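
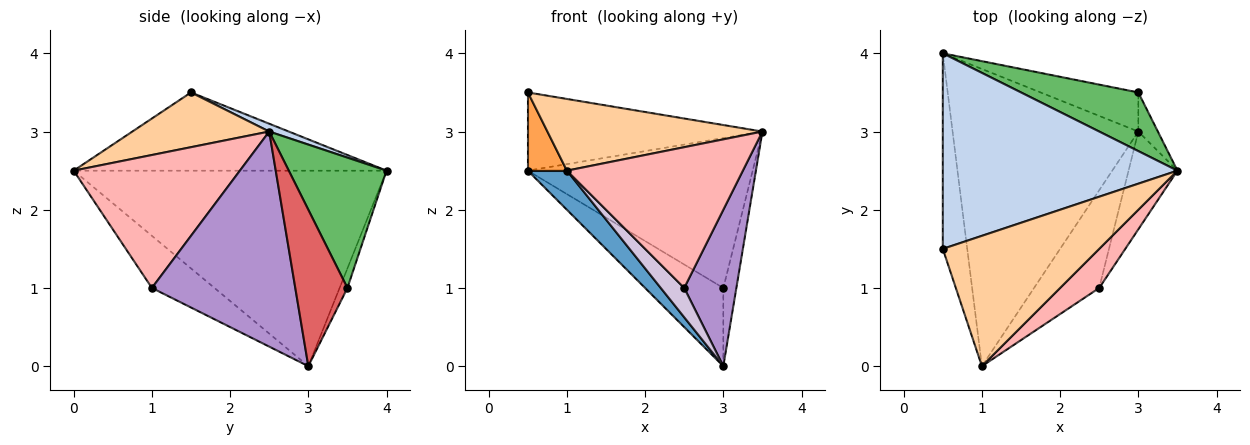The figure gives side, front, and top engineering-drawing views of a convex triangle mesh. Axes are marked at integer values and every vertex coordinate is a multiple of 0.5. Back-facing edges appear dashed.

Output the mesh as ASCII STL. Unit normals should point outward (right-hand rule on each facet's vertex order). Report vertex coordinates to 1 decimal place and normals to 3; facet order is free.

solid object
 facet normal -0.722 -0.090 -0.686
  outer loop
   vertex 3.0 3.0 0.0
   vertex 1.0 0.0 2.5
   vertex 0.5 4.0 2.5
  endloop
 endfacet
 facet normal 0.031 0.371 0.928
  outer loop
   vertex 0.5 1.5 3.5
   vertex 3.5 2.5 3.0
   vertex 0.5 4.0 2.5
  endloop
 endfacet
 facet normal -0.948 -0.118 -0.296
  outer loop
   vertex 0.5 1.5 3.5
   vertex 0.5 4.0 2.5
   vertex 1.0 0.0 2.5
  endloop
 endfacet
 facet normal 0.293 -0.461 0.838
  outer loop
   vertex 0.5 1.5 3.5
   vertex 1.0 0.0 2.5
   vertex 3.5 2.5 3.0
  endloop
 endfacet
 facet normal 0.375 0.863 0.338
  outer loop
   vertex 3.0 3.5 1.0
   vertex 0.5 4.0 2.5
   vertex 3.5 2.5 3.0
  endloop
 endfacet
 facet normal -0.089 0.891 -0.445
  outer loop
   vertex 3.0 3.5 1.0
   vertex 3.0 3.0 0.0
   vertex 0.5 4.0 2.5
  endloop
 endfacet
 facet normal 0.963 0.241 -0.120
  outer loop
   vertex 3.0 3.5 1.0
   vertex 3.5 2.5 3.0
   vertex 3.0 3.0 0.0
  endloop
 endfacet
 facet normal 0.673 -0.713 0.198
  outer loop
   vertex 2.5 1.0 1.0
   vertex 3.5 2.5 3.0
   vertex 1.0 0.0 2.5
  endloop
 endfacet
 facet normal 0.919 -0.334 -0.209
  outer loop
   vertex 2.5 1.0 1.0
   vertex 3.0 3.0 0.0
   vertex 3.5 2.5 3.0
  endloop
 endfacet
 facet normal -0.608 -0.228 -0.760
  outer loop
   vertex 2.5 1.0 1.0
   vertex 1.0 0.0 2.5
   vertex 3.0 3.0 0.0
  endloop
 endfacet
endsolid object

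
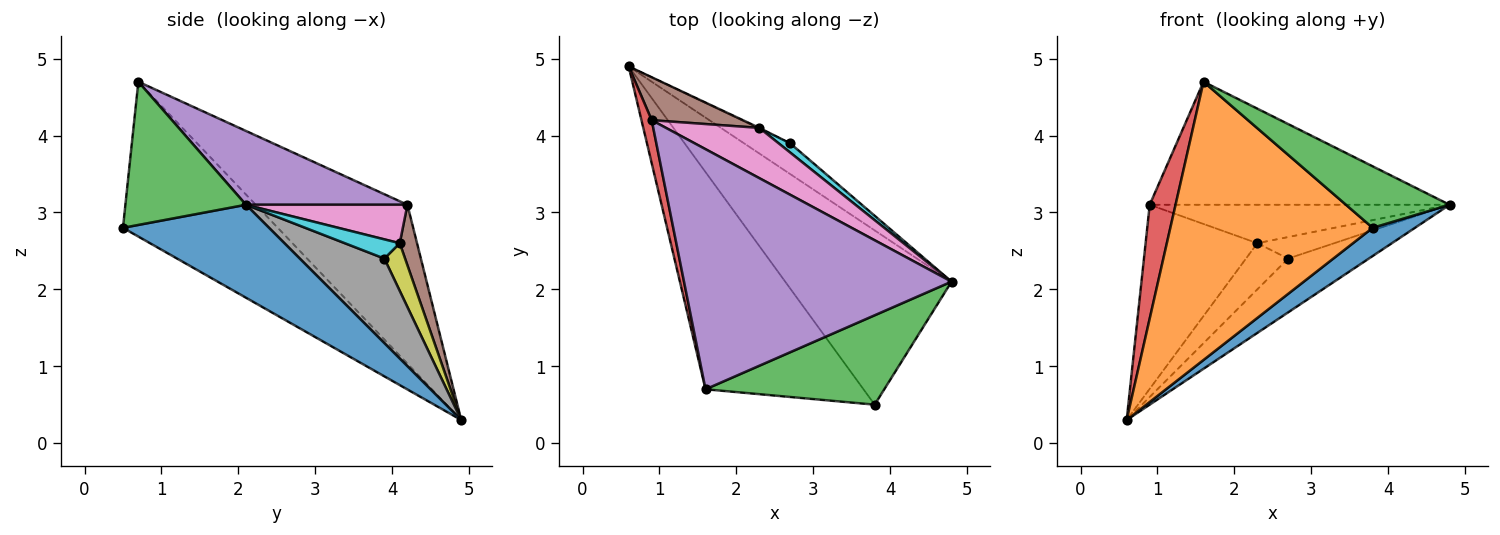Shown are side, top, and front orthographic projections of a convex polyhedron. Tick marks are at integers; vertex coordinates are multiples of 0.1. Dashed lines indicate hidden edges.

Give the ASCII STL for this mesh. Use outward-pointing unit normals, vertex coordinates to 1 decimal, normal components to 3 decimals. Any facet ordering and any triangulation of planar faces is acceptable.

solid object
 facet normal 0.483 -0.140 -0.864
  outer loop
   vertex 3.8 0.5 2.8
   vertex 0.6 4.9 0.3
   vertex 4.8 2.1 3.1
  endloop
 endfacet
 facet normal -0.516 -0.675 -0.527
  outer loop
   vertex 3.8 0.5 2.8
   vertex 1.6 0.7 4.7
   vertex 0.6 4.9 0.3
  endloop
 endfacet
 facet normal 0.551 -0.473 0.688
  outer loop
   vertex 3.8 0.5 2.8
   vertex 4.8 2.1 3.1
   vertex 1.6 0.7 4.7
  endloop
 endfacet
 facet normal -0.984 -0.168 0.063
  outer loop
   vertex 0.9 4.2 3.1
   vertex 0.6 4.9 0.3
   vertex 1.6 0.7 4.7
  endloop
 endfacet
 facet normal 0.238 0.443 0.864
  outer loop
   vertex 0.9 4.2 3.1
   vertex 1.6 0.7 4.7
   vertex 4.8 2.1 3.1
  endloop
 endfacet
 facet normal 0.149 0.963 0.225
  outer loop
   vertex 2.3 4.1 2.6
   vertex 0.6 4.9 0.3
   vertex 0.9 4.2 3.1
  endloop
 endfacet
 facet normal 0.311 0.577 0.755
  outer loop
   vertex 2.3 4.1 2.6
   vertex 0.9 4.2 3.1
   vertex 4.8 2.1 3.1
  endloop
 endfacet
 facet normal 0.673 0.642 -0.367
  outer loop
   vertex 2.7 3.9 2.4
   vertex 4.8 2.1 3.1
   vertex 0.6 4.9 0.3
  endloop
 endfacet
 facet normal 0.441 0.897 -0.014
  outer loop
   vertex 2.7 3.9 2.4
   vertex 0.6 4.9 0.3
   vertex 2.3 4.1 2.6
  endloop
 endfacet
 facet normal 0.549 0.768 0.329
  outer loop
   vertex 2.7 3.9 2.4
   vertex 2.3 4.1 2.6
   vertex 4.8 2.1 3.1
  endloop
 endfacet
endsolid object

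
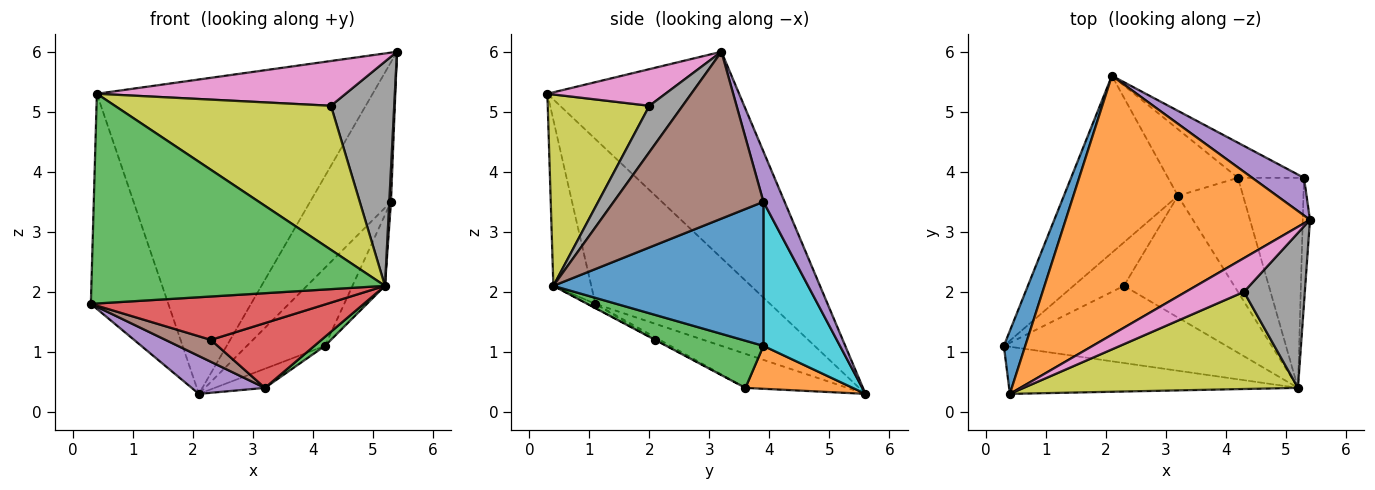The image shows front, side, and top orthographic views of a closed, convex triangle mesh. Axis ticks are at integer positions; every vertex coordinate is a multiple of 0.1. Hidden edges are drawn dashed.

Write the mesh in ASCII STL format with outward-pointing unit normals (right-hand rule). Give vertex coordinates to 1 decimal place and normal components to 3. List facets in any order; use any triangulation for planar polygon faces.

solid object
 facet normal -0.908 0.402 0.118
  outer loop
   vertex 0.4 0.3 5.3
   vertex 2.1 5.6 0.3
   vertex 0.3 1.1 1.8
  endloop
 endfacet
 facet normal -0.473 0.680 0.560
  outer loop
   vertex 0.4 0.3 5.3
   vertex 5.4 3.2 6.0
   vertex 2.1 5.6 0.3
  endloop
 endfacet
 facet normal -0.125 -0.968 -0.218
  outer loop
   vertex 5.2 0.4 2.1
   vertex 0.4 0.3 5.3
   vertex 0.3 1.1 1.8
  endloop
 endfacet
 facet normal -0.017 -0.490 -0.872
  outer loop
   vertex 2.3 2.1 1.2
   vertex 5.2 0.4 2.1
   vertex 0.3 1.1 1.8
  endloop
 endfacet
 facet normal 0.245 0.936 0.252
  outer loop
   vertex 5.3 3.9 3.5
   vertex 2.1 5.6 0.3
   vertex 5.4 3.2 6.0
  endloop
 endfacet
 facet normal 0.999 -0.011 -0.043
  outer loop
   vertex 5.3 3.9 3.5
   vertex 5.4 3.2 6.0
   vertex 5.2 0.4 2.1
  endloop
 endfacet
 facet normal 0.354 -0.747 0.563
  outer loop
   vertex 4.3 2.0 5.1
   vertex 5.4 3.2 6.0
   vertex 0.4 0.3 5.3
  endloop
 endfacet
 facet normal 0.397 -0.755 0.522
  outer loop
   vertex 4.3 2.0 5.1
   vertex 5.2 0.4 2.1
   vertex 5.4 3.2 6.0
  endloop
 endfacet
 facet normal 0.363 -0.772 0.521
  outer loop
   vertex 4.3 2.0 5.1
   vertex 0.4 0.3 5.3
   vertex 5.2 0.4 2.1
  endloop
 endfacet
 facet normal 0.667 0.680 -0.306
  outer loop
   vertex 4.2 3.9 1.1
   vertex 2.1 5.6 0.3
   vertex 5.3 3.9 3.5
  endloop
 endfacet
 facet normal 0.900 0.139 -0.413
  outer loop
   vertex 4.2 3.9 1.1
   vertex 5.3 3.9 3.5
   vertex 5.2 0.4 2.1
  endloop
 endfacet
 facet normal 0.508 0.238 -0.828
  outer loop
   vertex 3.2 3.6 0.4
   vertex 2.1 5.6 0.3
   vertex 4.2 3.9 1.1
  endloop
 endfacet
 facet normal 0.585 -0.064 -0.808
  outer loop
   vertex 3.2 3.6 0.4
   vertex 4.2 3.9 1.1
   vertex 5.2 0.4 2.1
  endloop
 endfacet
 facet normal -0.002 -0.470 -0.883
  outer loop
   vertex 3.2 3.6 0.4
   vertex 5.2 0.4 2.1
   vertex 2.3 2.1 1.2
  endloop
 endfacet
 facet normal -0.280 -0.201 -0.939
  outer loop
   vertex 3.2 3.6 0.4
   vertex 0.3 1.1 1.8
   vertex 2.1 5.6 0.3
  endloop
 endfacet
 facet normal -0.042 -0.450 -0.892
  outer loop
   vertex 3.2 3.6 0.4
   vertex 2.3 2.1 1.2
   vertex 0.3 1.1 1.8
  endloop
 endfacet
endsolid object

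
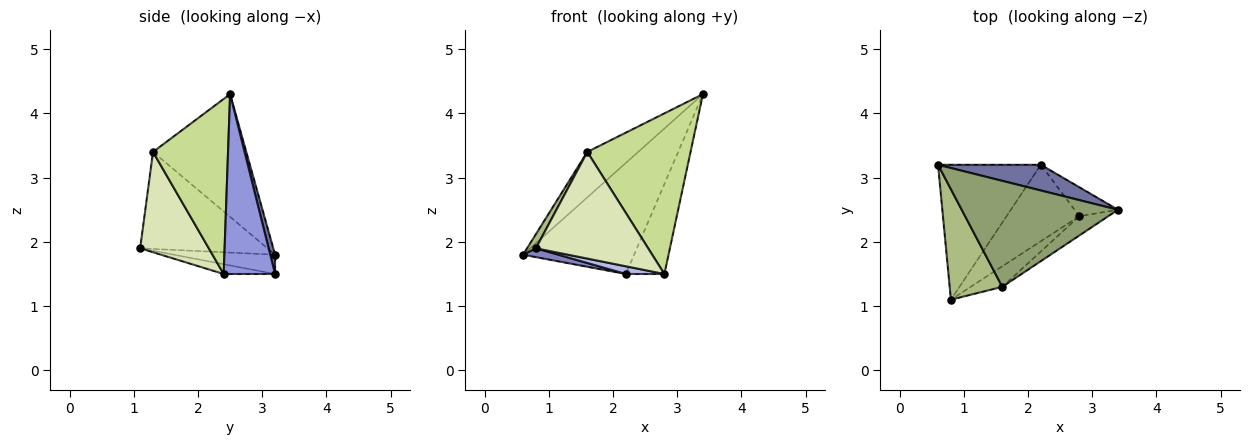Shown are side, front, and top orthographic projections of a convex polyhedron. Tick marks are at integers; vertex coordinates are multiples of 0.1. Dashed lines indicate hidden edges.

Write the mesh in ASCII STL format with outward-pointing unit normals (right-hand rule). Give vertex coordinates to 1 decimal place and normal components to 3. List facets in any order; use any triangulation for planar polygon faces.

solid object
 facet normal 0.042 0.973 0.225
  outer loop
   vertex 2.2 3.2 1.5
   vertex 0.6 3.2 1.8
   vertex 3.4 2.5 4.3
  endloop
 endfacet
 facet normal -0.184 -0.064 -0.981
  outer loop
   vertex 2.2 3.2 1.5
   vertex 0.8 1.1 1.9
   vertex 0.6 3.2 1.8
  endloop
 endfacet
 facet normal 0.786 0.589 -0.189
  outer loop
   vertex 2.8 2.4 1.5
   vertex 2.2 3.2 1.5
   vertex 3.4 2.5 4.3
  endloop
 endfacet
 facet normal -0.133 -0.099 -0.986
  outer loop
   vertex 2.8 2.4 1.5
   vertex 0.8 1.1 1.9
   vertex 2.2 3.2 1.5
  endloop
 endfacet
 facet normal -0.585 0.319 0.745
  outer loop
   vertex 1.6 1.3 3.4
   vertex 3.4 2.5 4.3
   vertex 0.6 3.2 1.8
  endloop
 endfacet
 facet normal -0.877 -0.061 0.476
  outer loop
   vertex 1.6 1.3 3.4
   vertex 0.6 3.2 1.8
   vertex 0.8 1.1 1.9
  endloop
 endfacet
 facet normal 0.585 -0.805 -0.097
  outer loop
   vertex 1.6 1.3 3.4
   vertex 2.8 2.4 1.5
   vertex 3.4 2.5 4.3
  endloop
 endfacet
 facet normal 0.515 -0.842 -0.162
  outer loop
   vertex 1.6 1.3 3.4
   vertex 0.8 1.1 1.9
   vertex 2.8 2.4 1.5
  endloop
 endfacet
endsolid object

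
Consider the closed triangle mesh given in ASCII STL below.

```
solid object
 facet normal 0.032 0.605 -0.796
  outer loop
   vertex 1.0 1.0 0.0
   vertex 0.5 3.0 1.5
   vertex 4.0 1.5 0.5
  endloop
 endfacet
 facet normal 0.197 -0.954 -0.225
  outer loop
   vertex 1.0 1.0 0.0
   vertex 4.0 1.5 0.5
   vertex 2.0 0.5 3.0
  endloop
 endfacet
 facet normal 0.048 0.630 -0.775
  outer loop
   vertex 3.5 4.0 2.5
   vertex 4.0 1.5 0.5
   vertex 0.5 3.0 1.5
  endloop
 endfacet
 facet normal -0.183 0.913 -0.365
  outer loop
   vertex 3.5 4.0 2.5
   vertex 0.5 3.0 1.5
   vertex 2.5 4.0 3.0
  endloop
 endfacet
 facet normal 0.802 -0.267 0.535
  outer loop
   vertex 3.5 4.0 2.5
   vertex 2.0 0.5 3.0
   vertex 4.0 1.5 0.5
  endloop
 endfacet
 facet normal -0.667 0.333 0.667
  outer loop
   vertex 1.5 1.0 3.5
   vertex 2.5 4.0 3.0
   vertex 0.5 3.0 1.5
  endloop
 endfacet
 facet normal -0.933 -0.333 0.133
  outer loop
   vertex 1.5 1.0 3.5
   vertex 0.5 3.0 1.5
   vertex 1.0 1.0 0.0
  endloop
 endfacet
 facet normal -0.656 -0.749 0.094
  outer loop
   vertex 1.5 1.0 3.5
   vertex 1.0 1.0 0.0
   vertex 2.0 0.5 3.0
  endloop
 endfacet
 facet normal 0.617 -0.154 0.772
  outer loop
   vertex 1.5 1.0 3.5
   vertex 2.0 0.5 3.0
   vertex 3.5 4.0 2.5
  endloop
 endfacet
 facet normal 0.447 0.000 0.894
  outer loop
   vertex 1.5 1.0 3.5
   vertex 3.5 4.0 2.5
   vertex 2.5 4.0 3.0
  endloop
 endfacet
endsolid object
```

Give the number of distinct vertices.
7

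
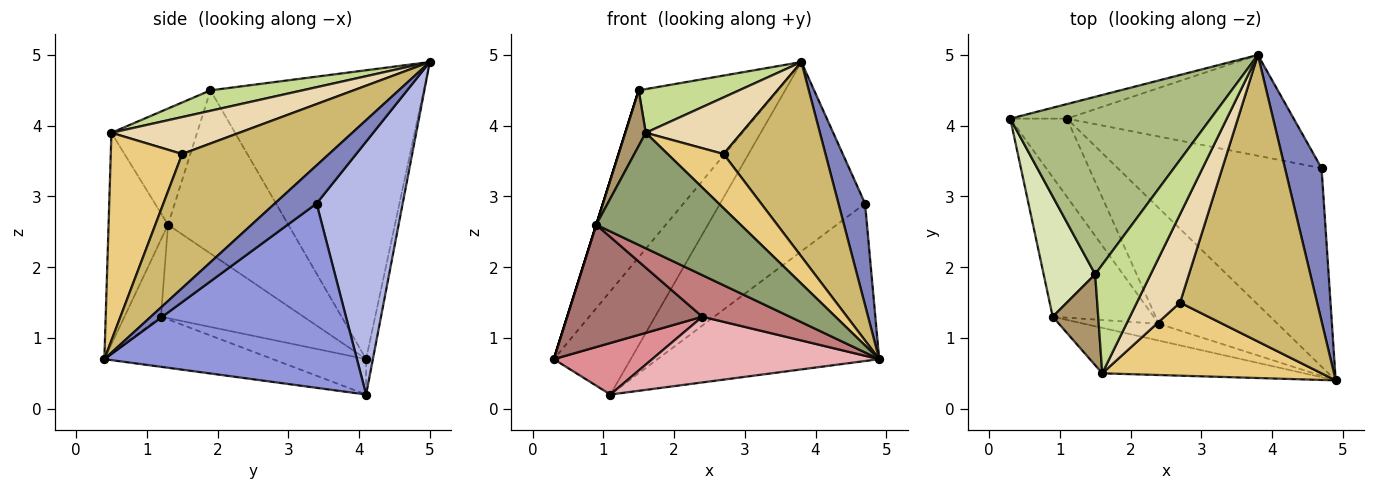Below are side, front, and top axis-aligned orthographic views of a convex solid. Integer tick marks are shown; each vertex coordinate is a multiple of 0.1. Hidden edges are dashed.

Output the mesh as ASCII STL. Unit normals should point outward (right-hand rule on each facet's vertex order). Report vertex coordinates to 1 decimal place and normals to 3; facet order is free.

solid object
 facet normal -0.087 0.986 -0.139
  outer loop
   vertex 1.1 4.1 0.2
   vertex 0.3 4.1 0.7
   vertex 3.8 5.0 4.9
  endloop
 endfacet
 facet normal 0.656 -0.418 0.629
  outer loop
   vertex 4.7 3.4 2.9
   vertex 3.8 5.0 4.9
   vertex 4.9 0.4 0.7
  endloop
 endfacet
 facet normal 0.578 0.507 -0.639
  outer loop
   vertex 4.7 3.4 2.9
   vertex 4.9 0.4 0.7
   vertex 1.1 4.1 0.2
  endloop
 endfacet
 facet normal 0.464 0.782 -0.416
  outer loop
   vertex 4.7 3.4 2.9
   vertex 1.1 4.1 0.2
   vertex 3.8 5.0 4.9
  endloop
 endfacet
 facet normal -0.358 -0.869 -0.342
  outer loop
   vertex 0.9 1.3 2.6
   vertex 4.9 0.4 0.7
   vertex 1.6 0.5 3.9
  endloop
 endfacet
 facet normal -0.724 0.473 0.502
  outer loop
   vertex 1.5 1.9 4.5
   vertex 3.8 5.0 4.9
   vertex 0.3 4.1 0.7
  endloop
 endfacet
 facet normal 0.323 -0.353 0.878
  outer loop
   vertex 1.5 1.9 4.5
   vertex 1.6 0.5 3.9
   vertex 3.8 5.0 4.9
  endloop
 endfacet
 facet normal -0.954 0.000 0.301
  outer loop
   vertex 1.5 1.9 4.5
   vertex 0.3 4.1 0.7
   vertex 0.9 1.3 2.6
  endloop
 endfacet
 facet normal -0.909 -0.217 0.356
  outer loop
   vertex 1.5 1.9 4.5
   vertex 0.9 1.3 2.6
   vertex 1.6 0.5 3.9
  endloop
 endfacet
 facet normal 0.629 -0.437 0.643
  outer loop
   vertex 2.7 1.5 3.6
   vertex 4.9 0.4 0.7
   vertex 3.8 5.0 4.9
  endloop
 endfacet
 facet normal 0.605 -0.474 0.639
  outer loop
   vertex 2.7 1.5 3.6
   vertex 1.6 0.5 3.9
   vertex 4.9 0.4 0.7
  endloop
 endfacet
 facet normal 0.584 -0.438 0.684
  outer loop
   vertex 2.7 1.5 3.6
   vertex 3.8 5.0 4.9
   vertex 1.6 0.5 3.9
  endloop
 endfacet
 facet normal -0.571 -0.541 -0.617
  outer loop
   vertex 2.4 1.2 1.3
   vertex 0.9 1.3 2.6
   vertex 0.3 4.1 0.7
  endloop
 endfacet
 facet normal -0.361 -0.865 -0.350
  outer loop
   vertex 2.4 1.2 1.3
   vertex 4.9 0.4 0.7
   vertex 0.9 1.3 2.6
  endloop
 endfacet
 facet normal -0.463 -0.488 -0.740
  outer loop
   vertex 2.4 1.2 1.3
   vertex 0.3 4.1 0.7
   vertex 1.1 4.1 0.2
  endloop
 endfacet
 facet normal -0.344 -0.464 -0.816
  outer loop
   vertex 2.4 1.2 1.3
   vertex 1.1 4.1 0.2
   vertex 4.9 0.4 0.7
  endloop
 endfacet
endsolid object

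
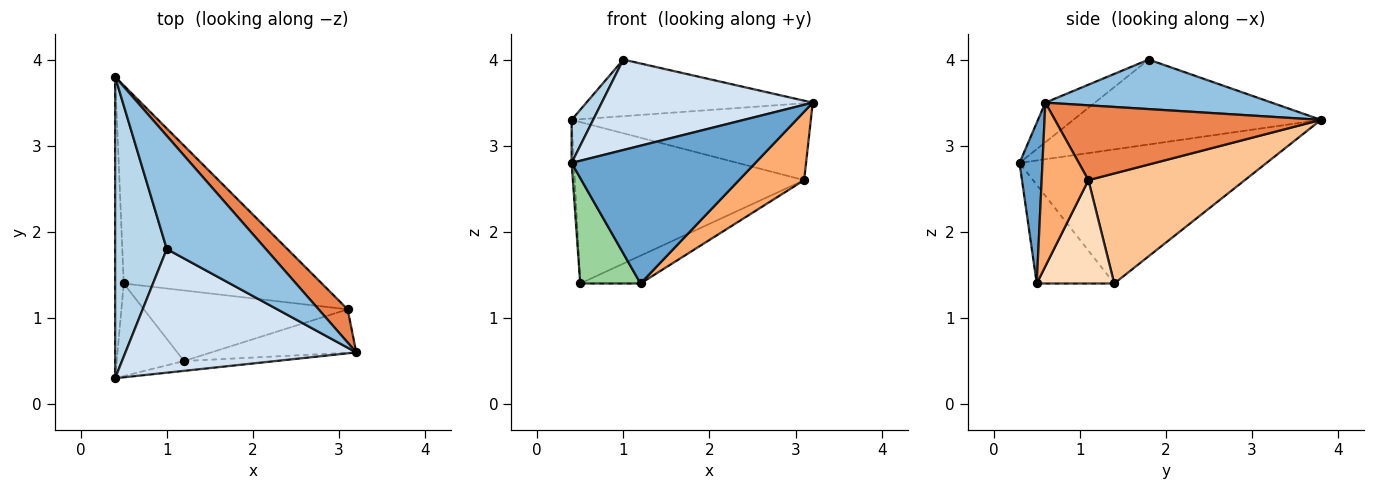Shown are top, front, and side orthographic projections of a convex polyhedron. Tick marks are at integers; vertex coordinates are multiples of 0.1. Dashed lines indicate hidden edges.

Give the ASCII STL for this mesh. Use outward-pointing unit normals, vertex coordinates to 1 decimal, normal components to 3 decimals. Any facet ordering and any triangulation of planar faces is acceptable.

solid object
 facet normal 0.124 -0.990 -0.071
  outer loop
   vertex 1.2 0.5 1.4
   vertex 3.2 0.6 3.5
   vertex 0.4 0.3 2.8
  endloop
 endfacet
 facet normal 0.408 0.408 0.816
  outer loop
   vertex 1.0 1.8 4.0
   vertex 3.2 0.6 3.5
   vertex 0.4 3.8 3.3
  endloop
 endfacet
 facet normal -0.852 -0.074 0.519
  outer loop
   vertex 1.0 1.8 4.0
   vertex 0.4 3.8 3.3
   vertex 0.4 0.3 2.8
  endloop
 endfacet
 facet normal -0.137 -0.585 0.800
  outer loop
   vertex 1.0 1.8 4.0
   vertex 0.4 0.3 2.8
   vertex 3.2 0.6 3.5
  endloop
 endfacet
 facet normal 0.714 0.642 0.278
  outer loop
   vertex 3.1 1.1 2.6
   vertex 0.4 3.8 3.3
   vertex 3.2 0.6 3.5
  endloop
 endfacet
 facet normal 0.518 -0.722 -0.459
  outer loop
   vertex 3.1 1.1 2.6
   vertex 3.2 0.6 3.5
   vertex 1.2 0.5 1.4
  endloop
 endfacet
 facet normal 0.396 0.580 -0.712
  outer loop
   vertex 0.5 1.4 1.4
   vertex 0.4 3.8 3.3
   vertex 3.1 1.1 2.6
  endloop
 endfacet
 facet normal 0.427 0.332 -0.841
  outer loop
   vertex 0.5 1.4 1.4
   vertex 3.1 1.1 2.6
   vertex 1.2 0.5 1.4
  endloop
 endfacet
 facet normal -0.998 0.009 -0.064
  outer loop
   vertex 0.5 1.4 1.4
   vertex 0.4 0.3 2.8
   vertex 0.4 3.8 3.3
  endloop
 endfacet
 facet normal -0.695 -0.540 -0.474
  outer loop
   vertex 0.5 1.4 1.4
   vertex 1.2 0.5 1.4
   vertex 0.4 0.3 2.8
  endloop
 endfacet
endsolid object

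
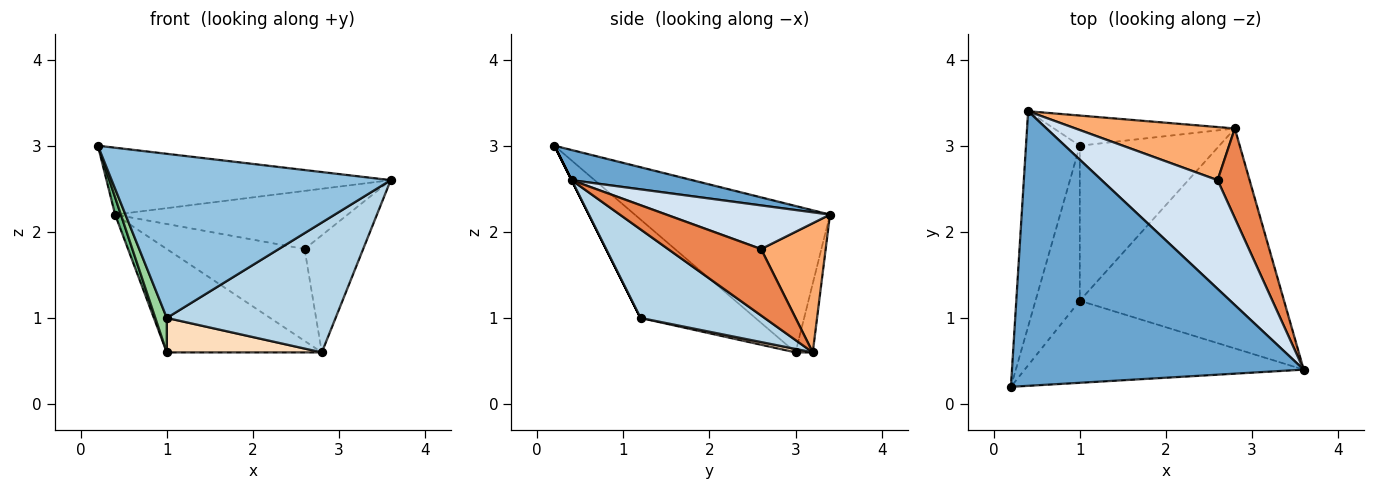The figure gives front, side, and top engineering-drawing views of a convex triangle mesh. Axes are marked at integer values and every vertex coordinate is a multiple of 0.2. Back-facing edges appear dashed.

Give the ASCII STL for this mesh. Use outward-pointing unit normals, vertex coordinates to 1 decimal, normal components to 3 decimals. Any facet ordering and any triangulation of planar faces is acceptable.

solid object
 facet normal 0.100 0.235 0.967
  outer loop
   vertex 0.4 3.4 2.2
   vertex 0.2 0.2 3.0
   vertex 3.6 0.4 2.6
  endloop
 endfacet
 facet normal 0.000 -0.894 -0.447
  outer loop
   vertex 1.0 1.2 1.0
   vertex 3.6 0.4 2.6
   vertex 0.2 0.2 3.0
  endloop
 endfacet
 facet normal 0.350 -0.476 -0.807
  outer loop
   vertex 1.0 1.2 1.0
   vertex 2.8 3.2 0.6
   vertex 3.6 0.4 2.6
  endloop
 endfacet
 facet normal 0.315 0.448 0.837
  outer loop
   vertex 2.6 2.6 1.8
   vertex 0.4 3.4 2.2
   vertex 3.6 0.4 2.6
  endloop
 endfacet
 facet normal 0.784 0.493 0.377
  outer loop
   vertex 2.6 2.6 1.8
   vertex 3.6 0.4 2.6
   vertex 2.8 3.2 0.6
  endloop
 endfacet
 facet normal 0.376 0.802 0.464
  outer loop
   vertex 2.6 2.6 1.8
   vertex 2.8 3.2 0.6
   vertex 0.4 3.4 2.2
  endloop
 endfacet
 facet normal -0.106 0.955 -0.278
  outer loop
   vertex 1.0 3.0 0.6
   vertex 0.4 3.4 2.2
   vertex 2.8 3.2 0.6
  endloop
 endfacet
 facet normal 0.024 -0.217 -0.976
  outer loop
   vertex 1.0 3.0 0.6
   vertex 2.8 3.2 0.6
   vertex 1.0 1.2 1.0
  endloop
 endfacet
 facet normal -0.938 -0.028 -0.345
  outer loop
   vertex 1.0 3.0 0.6
   vertex 0.2 0.2 3.0
   vertex 0.4 3.4 2.2
  endloop
 endfacet
 facet normal -0.908 -0.091 -0.409
  outer loop
   vertex 1.0 3.0 0.6
   vertex 1.0 1.2 1.0
   vertex 0.2 0.2 3.0
  endloop
 endfacet
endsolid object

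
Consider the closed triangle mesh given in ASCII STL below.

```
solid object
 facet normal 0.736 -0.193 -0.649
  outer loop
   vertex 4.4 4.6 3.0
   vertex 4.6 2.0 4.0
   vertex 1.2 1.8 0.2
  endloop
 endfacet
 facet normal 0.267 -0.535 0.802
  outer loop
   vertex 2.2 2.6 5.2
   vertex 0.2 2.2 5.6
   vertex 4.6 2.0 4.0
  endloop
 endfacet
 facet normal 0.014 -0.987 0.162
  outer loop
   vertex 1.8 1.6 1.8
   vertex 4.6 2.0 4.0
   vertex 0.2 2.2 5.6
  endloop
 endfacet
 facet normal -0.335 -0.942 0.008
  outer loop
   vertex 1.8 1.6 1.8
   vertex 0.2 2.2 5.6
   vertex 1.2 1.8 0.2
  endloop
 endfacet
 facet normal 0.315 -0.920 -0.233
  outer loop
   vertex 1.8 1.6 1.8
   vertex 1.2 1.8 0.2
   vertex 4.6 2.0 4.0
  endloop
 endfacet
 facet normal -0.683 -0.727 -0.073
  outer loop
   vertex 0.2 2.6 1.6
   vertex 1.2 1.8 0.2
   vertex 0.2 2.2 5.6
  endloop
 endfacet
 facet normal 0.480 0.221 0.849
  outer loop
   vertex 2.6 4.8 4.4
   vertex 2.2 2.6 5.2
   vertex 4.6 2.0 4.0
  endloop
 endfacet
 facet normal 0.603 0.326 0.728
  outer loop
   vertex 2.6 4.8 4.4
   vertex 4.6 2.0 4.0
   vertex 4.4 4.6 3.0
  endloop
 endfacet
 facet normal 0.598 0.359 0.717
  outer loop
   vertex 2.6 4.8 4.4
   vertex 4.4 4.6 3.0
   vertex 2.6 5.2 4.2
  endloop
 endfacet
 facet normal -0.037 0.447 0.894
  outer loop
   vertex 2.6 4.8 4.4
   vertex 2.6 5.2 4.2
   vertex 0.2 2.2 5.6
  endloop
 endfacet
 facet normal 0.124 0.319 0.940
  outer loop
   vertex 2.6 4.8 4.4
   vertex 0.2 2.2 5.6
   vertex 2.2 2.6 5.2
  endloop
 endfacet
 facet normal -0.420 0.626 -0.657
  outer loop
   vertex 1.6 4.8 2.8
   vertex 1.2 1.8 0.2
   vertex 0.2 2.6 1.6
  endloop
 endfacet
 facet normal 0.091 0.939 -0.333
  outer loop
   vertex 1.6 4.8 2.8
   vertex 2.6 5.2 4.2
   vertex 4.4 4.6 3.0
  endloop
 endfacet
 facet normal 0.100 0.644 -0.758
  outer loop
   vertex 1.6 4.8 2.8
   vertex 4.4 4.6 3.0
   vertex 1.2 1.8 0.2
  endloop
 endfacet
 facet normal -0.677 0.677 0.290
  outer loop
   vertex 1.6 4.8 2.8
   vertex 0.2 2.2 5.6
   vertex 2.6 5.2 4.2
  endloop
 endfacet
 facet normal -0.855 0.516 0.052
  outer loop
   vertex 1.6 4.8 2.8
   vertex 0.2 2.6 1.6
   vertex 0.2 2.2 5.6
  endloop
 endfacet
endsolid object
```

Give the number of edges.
24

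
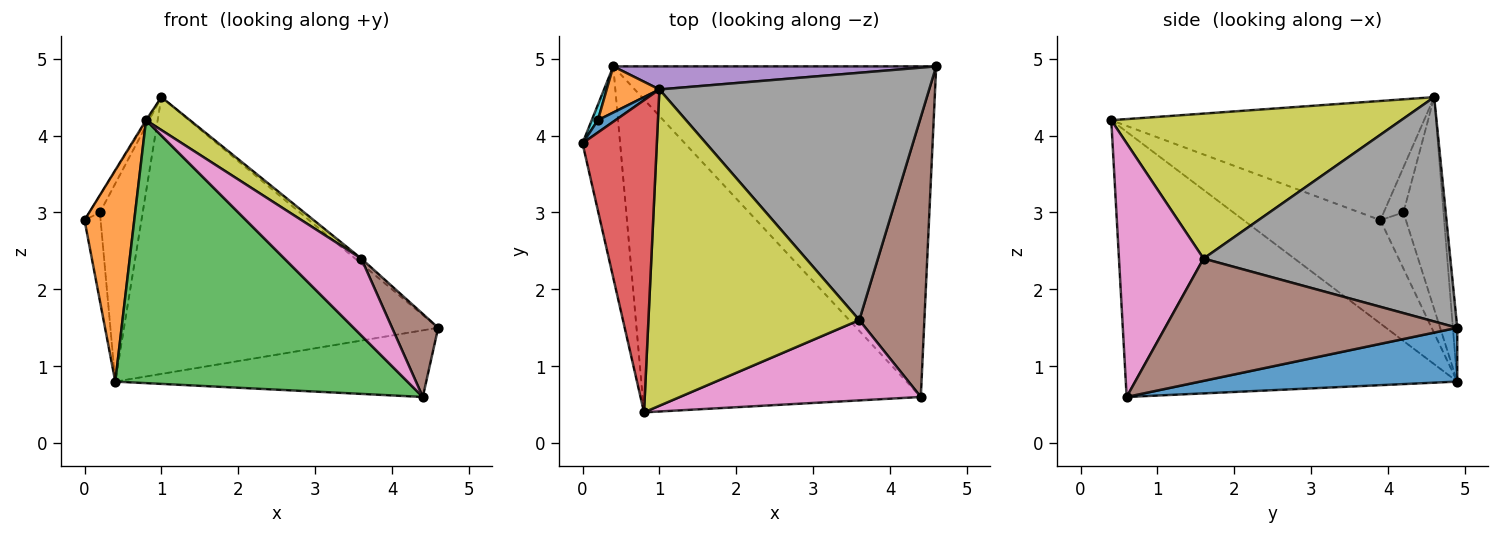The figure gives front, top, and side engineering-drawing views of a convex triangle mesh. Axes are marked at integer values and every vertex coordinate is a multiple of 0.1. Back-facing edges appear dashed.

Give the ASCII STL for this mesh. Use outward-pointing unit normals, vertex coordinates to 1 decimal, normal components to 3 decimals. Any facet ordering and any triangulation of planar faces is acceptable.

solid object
 facet normal 0.161 0.195 -0.967
  outer loop
   vertex 0.4 4.9 0.8
   vertex 4.6 4.9 1.5
   vertex 4.4 0.6 0.6
  endloop
 endfacet
 facet normal -0.889 -0.323 -0.323
  outer loop
   vertex 0.4 4.9 0.8
   vertex 0.8 0.4 4.2
   vertex 0.0 3.9 2.9
  endloop
 endfacet
 facet normal -0.590 -0.520 -0.618
  outer loop
   vertex 0.4 4.9 0.8
   vertex 4.4 0.6 0.6
   vertex 0.8 0.4 4.2
  endloop
 endfacet
 facet normal -0.849 0.003 0.529
  outer loop
   vertex 1.0 4.6 4.5
   vertex 0.0 3.9 2.9
   vertex 0.8 0.4 4.2
  endloop
 endfacet
 facet normal -0.014 0.996 0.083
  outer loop
   vertex 1.0 4.6 4.5
   vertex 4.6 4.9 1.5
   vertex 0.4 4.9 0.8
  endloop
 endfacet
 facet normal 0.874 -0.138 0.465
  outer loop
   vertex 3.6 1.6 2.4
   vertex 4.4 0.6 0.6
   vertex 4.6 4.9 1.5
  endloop
 endfacet
 facet normal 0.605 -0.550 0.575
  outer loop
   vertex 3.6 1.6 2.4
   vertex 0.8 0.4 4.2
   vertex 4.4 0.6 0.6
  endloop
 endfacet
 facet normal 0.639 0.016 0.769
  outer loop
   vertex 3.6 1.6 2.4
   vertex 4.6 4.9 1.5
   vertex 1.0 4.6 4.5
  endloop
 endfacet
 facet normal 0.564 -0.086 0.821
  outer loop
   vertex 3.6 1.6 2.4
   vertex 1.0 4.6 4.5
   vertex 0.8 0.4 4.2
  endloop
 endfacet
 facet normal -0.842 0.531 0.092
  outer loop
   vertex 0.2 4.2 3.0
   vertex 0.4 4.9 0.8
   vertex 0.0 3.9 2.9
  endloop
 endfacet
 facet normal -0.833 0.447 0.325
  outer loop
   vertex 0.2 4.2 3.0
   vertex 0.0 3.9 2.9
   vertex 1.0 4.6 4.5
  endloop
 endfacet
 facet normal -0.674 0.719 0.168
  outer loop
   vertex 0.2 4.2 3.0
   vertex 1.0 4.6 4.5
   vertex 0.4 4.9 0.8
  endloop
 endfacet
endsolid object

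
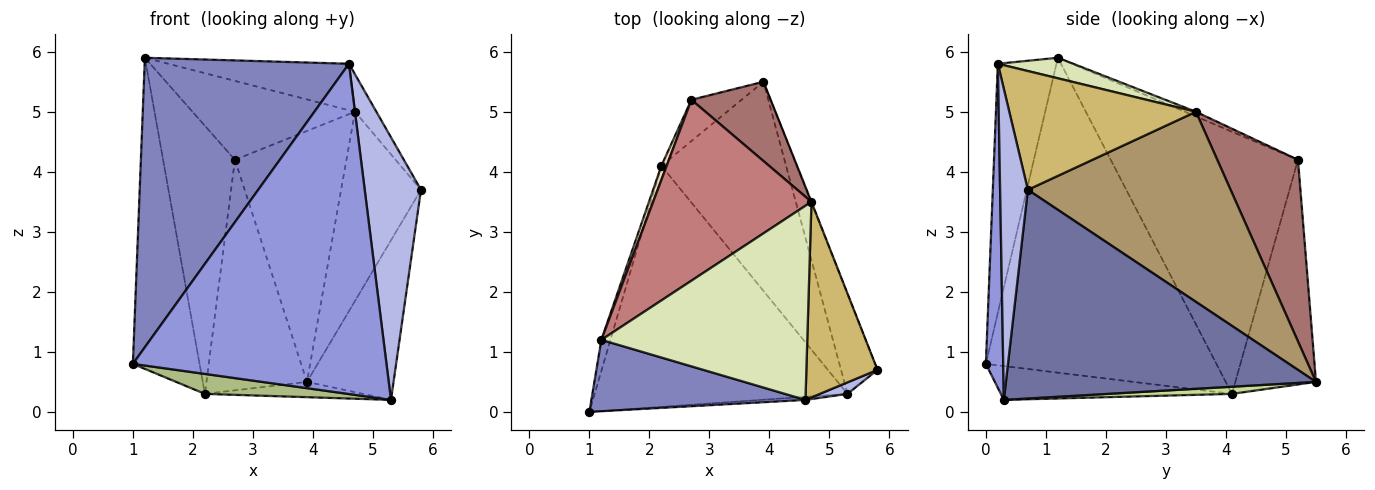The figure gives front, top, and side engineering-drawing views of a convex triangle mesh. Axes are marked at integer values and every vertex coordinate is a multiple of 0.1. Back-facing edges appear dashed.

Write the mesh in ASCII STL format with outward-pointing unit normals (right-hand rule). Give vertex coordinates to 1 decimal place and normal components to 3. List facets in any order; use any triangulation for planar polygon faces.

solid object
 facet normal 0.950 0.265 -0.166
  outer loop
   vertex 5.3 0.3 0.2
   vertex 3.9 5.5 0.5
   vertex 5.8 0.7 3.7
  endloop
 endfacet
 facet normal -0.268 -0.935 0.231
  outer loop
   vertex 4.6 0.2 5.8
   vertex 1.2 1.2 5.9
   vertex 1.0 0.0 0.8
  endloop
 endfacet
 facet normal 0.068 -0.998 -0.009
  outer loop
   vertex 4.6 0.2 5.8
   vertex 1.0 0.0 0.8
   vertex 5.3 0.3 0.2
  endloop
 endfacet
 facet normal 0.442 -0.896 0.039
  outer loop
   vertex 4.6 0.2 5.8
   vertex 5.3 0.3 0.2
   vertex 5.8 0.7 3.7
  endloop
 endfacet
 facet normal -0.960 0.278 -0.028
  outer loop
   vertex 2.2 4.1 0.3
   vertex 1.0 0.0 0.8
   vertex 1.2 1.2 5.9
  endloop
 endfacet
 facet normal -0.132 -0.082 -0.988
  outer loop
   vertex 2.2 4.1 0.3
   vertex 5.3 0.3 0.2
   vertex 1.0 0.0 0.8
  endloop
 endfacet
 facet normal 0.057 0.073 -0.996
  outer loop
   vertex 2.2 4.1 0.3
   vertex 3.9 5.5 0.5
   vertex 5.3 0.3 0.2
  endloop
 endfacet
 facet normal 0.097 0.232 0.968
  outer loop
   vertex 4.7 3.5 5.0
   vertex 1.2 1.2 5.9
   vertex 4.6 0.2 5.8
  endloop
 endfacet
 facet normal 0.930 0.367 -0.002
  outer loop
   vertex 4.7 3.5 5.0
   vertex 5.8 0.7 3.7
   vertex 3.9 5.5 0.5
  endloop
 endfacet
 facet normal 0.854 0.098 0.511
  outer loop
   vertex 4.7 3.5 5.0
   vertex 4.6 0.2 5.8
   vertex 5.8 0.7 3.7
  endloop
 endfacet
 facet normal -0.620 0.772 -0.138
  outer loop
   vertex 2.7 5.2 4.2
   vertex 3.9 5.5 0.5
   vertex 2.2 4.1 0.3
  endloop
 endfacet
 facet normal -0.934 0.358 0.019
  outer loop
   vertex 2.7 5.2 4.2
   vertex 2.2 4.1 0.3
   vertex 1.2 1.2 5.9
  endloop
 endfacet
 facet normal 0.568 0.785 0.248
  outer loop
   vertex 2.7 5.2 4.2
   vertex 4.7 3.5 5.0
   vertex 3.9 5.5 0.5
  endloop
 endfacet
 facet normal -0.027 0.400 0.916
  outer loop
   vertex 2.7 5.2 4.2
   vertex 1.2 1.2 5.9
   vertex 4.7 3.5 5.0
  endloop
 endfacet
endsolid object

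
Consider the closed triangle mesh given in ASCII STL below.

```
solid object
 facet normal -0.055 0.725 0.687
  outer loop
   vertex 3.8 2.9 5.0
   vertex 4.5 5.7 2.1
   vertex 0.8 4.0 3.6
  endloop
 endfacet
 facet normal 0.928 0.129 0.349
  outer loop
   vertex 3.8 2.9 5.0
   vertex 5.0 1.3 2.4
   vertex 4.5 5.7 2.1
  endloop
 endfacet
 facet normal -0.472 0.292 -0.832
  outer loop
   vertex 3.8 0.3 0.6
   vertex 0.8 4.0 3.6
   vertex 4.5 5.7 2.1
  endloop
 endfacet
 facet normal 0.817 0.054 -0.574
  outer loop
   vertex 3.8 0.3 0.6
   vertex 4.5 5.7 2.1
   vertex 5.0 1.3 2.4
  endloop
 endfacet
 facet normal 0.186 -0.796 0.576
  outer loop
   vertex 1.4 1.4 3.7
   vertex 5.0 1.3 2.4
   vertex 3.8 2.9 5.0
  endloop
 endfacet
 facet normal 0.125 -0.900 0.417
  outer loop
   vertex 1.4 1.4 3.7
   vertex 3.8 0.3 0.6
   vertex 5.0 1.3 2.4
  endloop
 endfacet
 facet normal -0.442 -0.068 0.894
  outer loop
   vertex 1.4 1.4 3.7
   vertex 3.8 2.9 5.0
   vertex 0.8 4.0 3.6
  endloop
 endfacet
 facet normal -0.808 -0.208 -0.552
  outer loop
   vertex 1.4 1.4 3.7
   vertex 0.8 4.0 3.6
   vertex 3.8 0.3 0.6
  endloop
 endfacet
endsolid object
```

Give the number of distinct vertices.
6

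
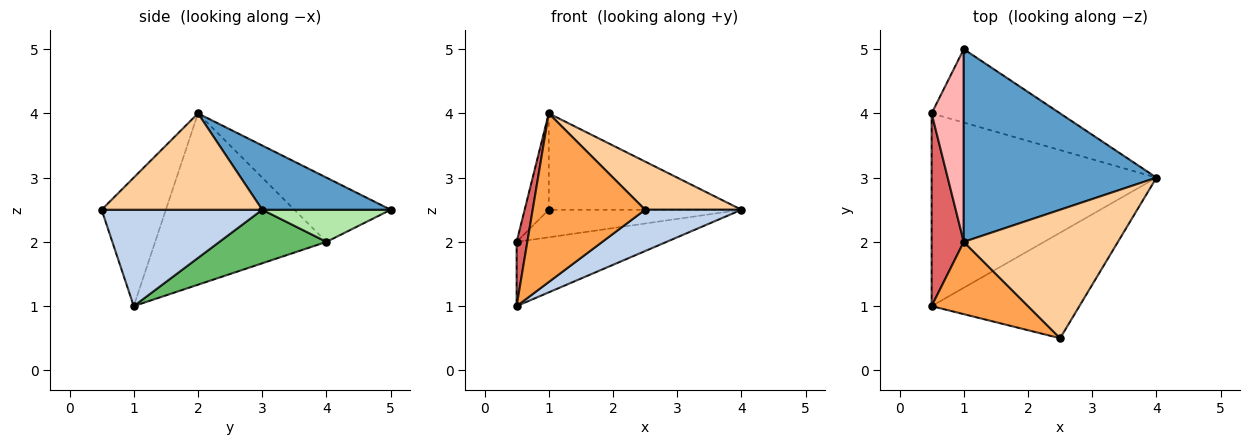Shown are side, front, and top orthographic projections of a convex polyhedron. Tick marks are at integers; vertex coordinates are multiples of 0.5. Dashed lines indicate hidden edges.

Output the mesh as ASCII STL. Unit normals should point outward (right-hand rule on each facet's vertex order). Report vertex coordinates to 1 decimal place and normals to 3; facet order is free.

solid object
 facet normal 0.286 0.429 0.857
  outer loop
   vertex 1.0 2.0 4.0
   vertex 4.0 3.0 2.5
   vertex 1.0 5.0 2.5
  endloop
 endfacet
 facet normal 0.519 -0.311 -0.796
  outer loop
   vertex 2.5 0.5 2.5
   vertex 0.5 1.0 1.0
   vertex 4.0 3.0 2.5
  endloop
 endfacet
 facet normal -0.465 -0.814 0.349
  outer loop
   vertex 2.5 0.5 2.5
   vertex 1.0 2.0 4.0
   vertex 0.5 1.0 1.0
  endloop
 endfacet
 facet normal 0.505 -0.303 0.808
  outer loop
   vertex 2.5 0.5 2.5
   vertex 4.0 3.0 2.5
   vertex 1.0 2.0 4.0
  endloop
 endfacet
 facet normal 0.220 0.308 -0.925
  outer loop
   vertex 0.5 4.0 2.0
   vertex 4.0 3.0 2.5
   vertex 0.5 1.0 1.0
  endloop
 endfacet
 facet normal 0.228 0.342 -0.912
  outer loop
   vertex 0.5 4.0 2.0
   vertex 1.0 5.0 2.5
   vertex 4.0 3.0 2.5
  endloop
 endfacet
 facet normal -0.981 -0.061 0.184
  outer loop
   vertex 0.5 4.0 2.0
   vertex 0.5 1.0 1.0
   vertex 1.0 2.0 4.0
  endloop
 endfacet
 facet normal -0.873 0.218 0.436
  outer loop
   vertex 0.5 4.0 2.0
   vertex 1.0 2.0 4.0
   vertex 1.0 5.0 2.5
  endloop
 endfacet
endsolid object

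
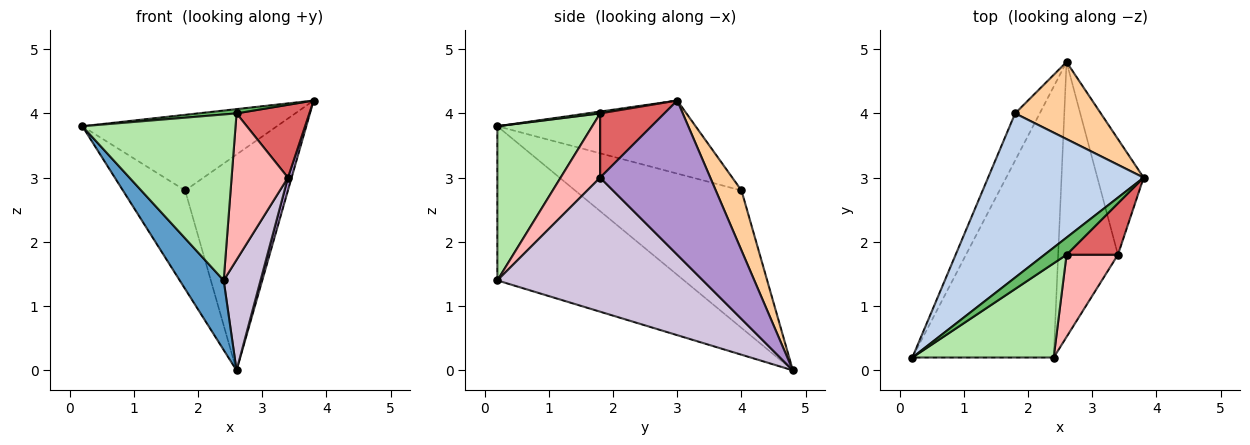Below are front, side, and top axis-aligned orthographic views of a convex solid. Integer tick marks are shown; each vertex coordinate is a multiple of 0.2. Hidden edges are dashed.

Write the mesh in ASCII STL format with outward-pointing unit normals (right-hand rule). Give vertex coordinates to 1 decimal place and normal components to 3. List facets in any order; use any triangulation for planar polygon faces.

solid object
 facet normal -0.726 -0.171 -0.666
  outer loop
   vertex 2.4 0.2 1.4
   vertex 0.2 0.2 3.8
   vertex 2.6 4.8 0.0
  endloop
 endfacet
 facet normal -0.392 0.385 0.835
  outer loop
   vertex 1.8 4.0 2.8
   vertex 0.2 0.2 3.8
   vertex 3.8 3.0 4.2
  endloop
 endfacet
 facet normal -0.924 0.345 -0.165
  outer loop
   vertex 1.8 4.0 2.8
   vertex 2.6 4.8 0.0
   vertex 0.2 0.2 3.8
  endloop
 endfacet
 facet normal 0.229 0.917 0.327
  outer loop
   vertex 1.8 4.0 2.8
   vertex 3.8 3.0 4.2
   vertex 2.6 4.8 0.0
  endloop
 endfacet
 facet normal 0.081 -0.242 0.967
  outer loop
   vertex 2.6 1.8 4.0
   vertex 3.8 3.0 4.2
   vertex 0.2 0.2 3.8
  endloop
 endfacet
 facet normal 0.474 -0.766 0.435
  outer loop
   vertex 2.6 1.8 4.0
   vertex 0.2 0.2 3.8
   vertex 2.4 0.2 1.4
  endloop
 endfacet
 facet normal 0.585 -0.663 0.468
  outer loop
   vertex 3.4 1.8 3.0
   vertex 3.8 3.0 4.2
   vertex 2.6 1.8 4.0
  endloop
 endfacet
 facet normal 0.522 -0.744 0.418
  outer loop
   vertex 3.4 1.8 3.0
   vertex 2.6 1.8 4.0
   vertex 2.4 0.2 1.4
  endloop
 endfacet
 facet normal 0.957 -0.032 -0.287
  outer loop
   vertex 3.4 1.8 3.0
   vertex 2.6 4.8 0.0
   vertex 3.8 3.0 4.2
  endloop
 endfacet
 facet normal 0.901 -0.161 -0.402
  outer loop
   vertex 3.4 1.8 3.0
   vertex 2.4 0.2 1.4
   vertex 2.6 4.8 0.0
  endloop
 endfacet
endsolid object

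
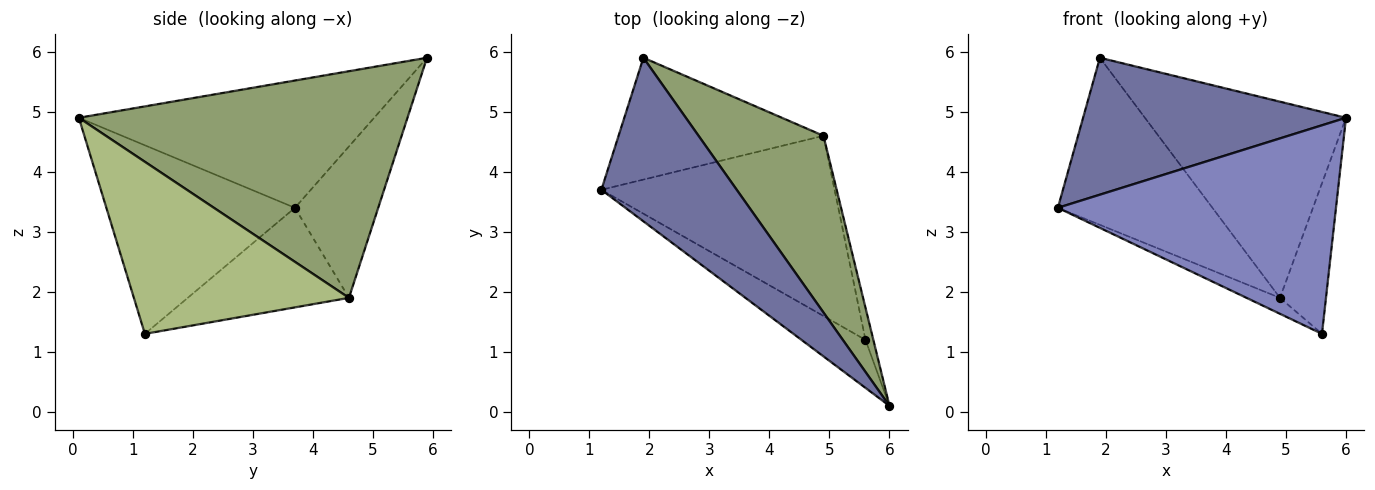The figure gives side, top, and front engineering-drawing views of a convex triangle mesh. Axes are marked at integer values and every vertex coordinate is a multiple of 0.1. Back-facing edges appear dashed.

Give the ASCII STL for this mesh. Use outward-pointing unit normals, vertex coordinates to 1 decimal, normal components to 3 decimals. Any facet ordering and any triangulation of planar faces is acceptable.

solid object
 facet normal -0.585 -0.521 0.622
  outer loop
   vertex 1.9 5.9 5.9
   vertex 1.2 3.7 3.4
   vertex 6.0 0.1 4.9
  endloop
 endfacet
 facet normal -0.551 -0.813 -0.187
  outer loop
   vertex 5.6 1.2 1.3
   vertex 6.0 0.1 4.9
   vertex 1.2 3.7 3.4
  endloop
 endfacet
 facet normal -0.399 0.741 -0.540
  outer loop
   vertex 4.9 4.6 1.9
   vertex 1.2 3.7 3.4
   vertex 1.9 5.9 5.9
  endloop
 endfacet
 facet normal -0.391 0.081 -0.917
  outer loop
   vertex 4.9 4.6 1.9
   vertex 5.6 1.2 1.3
   vertex 1.2 3.7 3.4
  endloop
 endfacet
 facet normal 0.772 0.472 0.425
  outer loop
   vertex 4.9 4.6 1.9
   vertex 1.9 5.9 5.9
   vertex 6.0 0.1 4.9
  endloop
 endfacet
 facet normal 0.977 0.209 -0.045
  outer loop
   vertex 4.9 4.6 1.9
   vertex 6.0 0.1 4.9
   vertex 5.6 1.2 1.3
  endloop
 endfacet
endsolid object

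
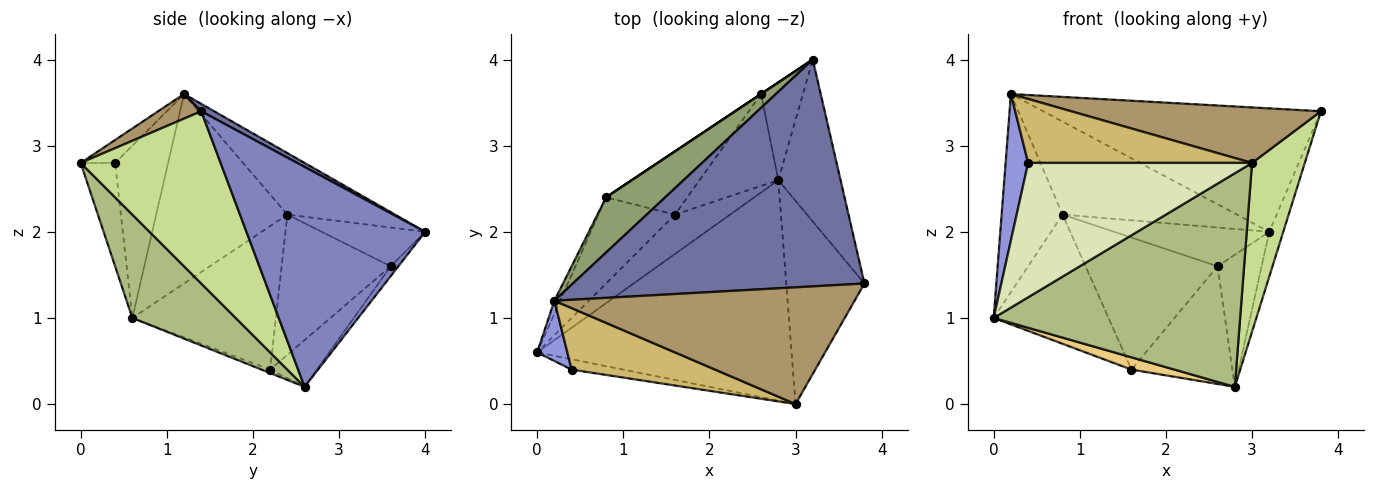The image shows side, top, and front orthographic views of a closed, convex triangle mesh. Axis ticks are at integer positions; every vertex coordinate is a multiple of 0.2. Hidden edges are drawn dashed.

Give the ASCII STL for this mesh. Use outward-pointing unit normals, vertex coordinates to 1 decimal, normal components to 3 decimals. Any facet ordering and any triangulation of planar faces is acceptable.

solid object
 facet normal 0.022 0.478 0.878
  outer loop
   vertex 0.2 1.2 3.6
   vertex 3.8 1.4 3.4
   vertex 3.2 4.0 2.0
  endloop
 endfacet
 facet normal 0.959 0.075 -0.272
  outer loop
   vertex 2.8 2.6 0.2
   vertex 3.2 4.0 2.0
   vertex 3.8 1.4 3.4
  endloop
 endfacet
 facet normal -0.909 -0.386 0.159
  outer loop
   vertex 0.4 0.4 2.8
   vertex 0.2 1.2 3.6
   vertex 0.0 0.6 1.0
  endloop
 endfacet
 facet normal -0.907 0.421 -0.027
  outer loop
   vertex 0.8 2.4 2.2
   vertex 0.0 0.6 1.0
   vertex 0.2 1.2 3.6
  endloop
 endfacet
 facet normal -0.469 0.760 0.450
  outer loop
   vertex 0.8 2.4 2.2
   vertex 0.2 1.2 3.6
   vertex 3.2 4.0 2.0
  endloop
 endfacet
 facet normal 0.280 -0.668 -0.689
  outer loop
   vertex 3.0 0.0 2.8
   vertex 0.0 0.6 1.0
   vertex 2.8 2.6 0.2
  endloop
 endfacet
 facet normal 0.861 -0.325 -0.391
  outer loop
   vertex 3.0 0.0 2.8
   vertex 2.8 2.6 0.2
   vertex 3.8 1.4 3.4
  endloop
 endfacet
 facet normal -0.152 -0.986 -0.076
  outer loop
   vertex 3.0 0.0 2.8
   vertex 0.4 0.4 2.8
   vertex 0.0 0.6 1.0
  endloop
 endfacet
 facet normal 0.074 -0.428 0.901
  outer loop
   vertex 3.0 0.0 2.8
   vertex 3.8 1.4 3.4
   vertex 0.2 1.2 3.6
  endloop
 endfacet
 facet normal -0.110 -0.716 0.689
  outer loop
   vertex 3.0 0.0 2.8
   vertex 0.2 1.2 3.6
   vertex 0.4 0.4 2.8
  endloop
 endfacet
 facet normal -0.060 -0.298 -0.953
  outer loop
   vertex 1.6 2.2 0.4
   vertex 2.8 2.6 0.2
   vertex 0.0 0.6 1.0
  endloop
 endfacet
 facet normal -0.721 0.577 -0.384
  outer loop
   vertex 1.6 2.2 0.4
   vertex 0.0 0.6 1.0
   vertex 0.8 2.4 2.2
  endloop
 endfacet
 facet normal -0.555 0.832 0.000
  outer loop
   vertex 2.6 3.6 1.6
   vertex 0.8 2.4 2.2
   vertex 3.2 4.0 2.0
  endloop
 endfacet
 facet normal -0.598 0.723 -0.346
  outer loop
   vertex 2.6 3.6 1.6
   vertex 1.6 2.2 0.4
   vertex 0.8 2.4 2.2
  endloop
 endfacet
 facet normal -0.139 0.796 -0.589
  outer loop
   vertex 2.6 3.6 1.6
   vertex 3.2 4.0 2.0
   vertex 2.8 2.6 0.2
  endloop
 endfacet
 facet normal -0.343 0.740 -0.578
  outer loop
   vertex 2.6 3.6 1.6
   vertex 2.8 2.6 0.2
   vertex 1.6 2.2 0.4
  endloop
 endfacet
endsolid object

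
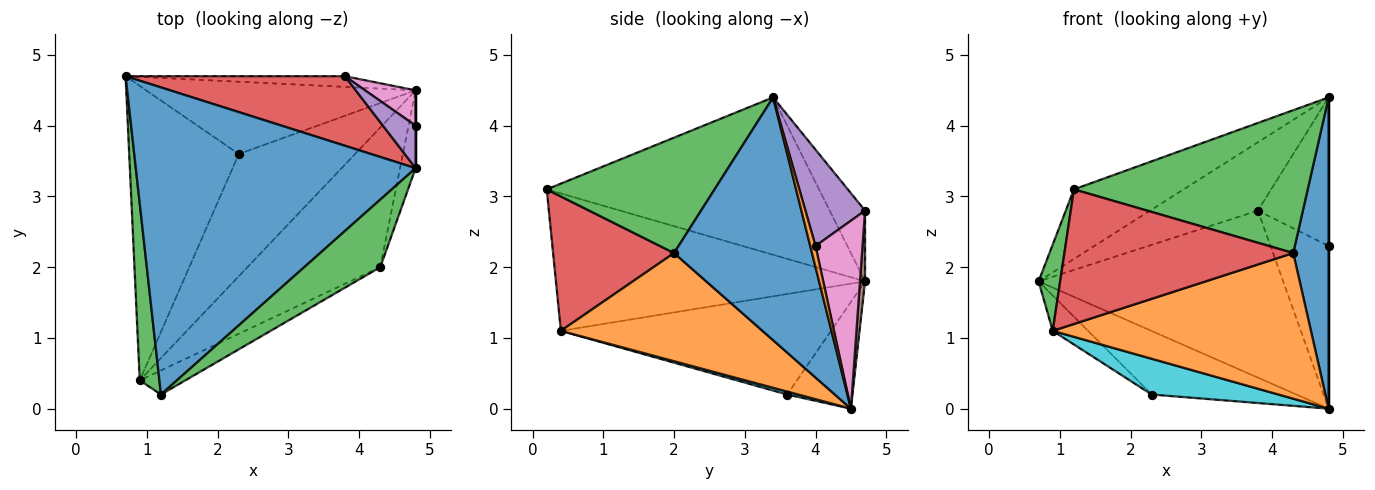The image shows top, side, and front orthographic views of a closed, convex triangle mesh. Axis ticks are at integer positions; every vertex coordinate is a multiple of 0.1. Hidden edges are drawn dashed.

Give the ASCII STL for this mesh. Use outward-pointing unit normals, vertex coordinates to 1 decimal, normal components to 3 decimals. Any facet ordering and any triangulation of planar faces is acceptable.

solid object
 facet normal -0.481 0.194 0.855
  outer loop
   vertex 4.8 3.4 4.4
   vertex 0.7 4.7 1.8
   vertex 1.2 0.2 3.1
  endloop
 endfacet
 facet normal 1.000 0.000 0.000
  outer loop
   vertex 4.8 3.4 4.4
   vertex 4.8 4.5 0.0
   vertex 4.8 4.0 2.3
  endloop
 endfacet
 facet normal -0.988 -0.069 0.141
  outer loop
   vertex 0.9 0.4 1.1
   vertex 1.2 0.2 3.1
   vertex 0.7 4.7 1.8
  endloop
 endfacet
 facet normal -0.224 0.683 0.695
  outer loop
   vertex 3.8 4.7 2.8
   vertex 0.7 4.7 1.8
   vertex 4.8 3.4 4.4
  endloop
 endfacet
 facet normal 0.630 0.747 0.213
  outer loop
   vertex 3.8 4.7 2.8
   vertex 4.8 3.4 4.4
   vertex 4.8 4.0 2.3
  endloop
 endfacet
 facet normal 0.021 0.998 -0.064
  outer loop
   vertex 3.8 4.7 2.8
   vertex 4.8 4.5 0.0
   vertex 0.7 4.7 1.8
  endloop
 endfacet
 facet normal 0.620 0.767 0.167
  outer loop
   vertex 3.8 4.7 2.8
   vertex 4.8 4.0 2.3
   vertex 4.8 4.5 0.0
  endloop
 endfacet
 facet normal -0.285 0.632 -0.720
  outer loop
   vertex 2.3 3.6 0.2
   vertex 0.7 4.7 1.8
   vertex 4.8 4.5 0.0
  endloop
 endfacet
 facet normal -0.673 0.088 -0.734
  outer loop
   vertex 2.3 3.6 0.2
   vertex 0.9 0.4 1.1
   vertex 0.7 4.7 1.8
  endloop
 endfacet
 facet normal 0.024 -0.280 -0.960
  outer loop
   vertex 2.3 3.6 0.2
   vertex 4.8 4.5 0.0
   vertex 0.9 0.4 1.1
  endloop
 endfacet
 facet normal 0.967 -0.248 -0.062
  outer loop
   vertex 4.3 2.0 2.2
   vertex 4.8 4.5 0.0
   vertex 4.8 3.4 4.4
  endloop
 endfacet
 facet normal 0.491 -0.629 -0.603
  outer loop
   vertex 4.3 2.0 2.2
   vertex 0.9 0.4 1.1
   vertex 4.8 4.5 0.0
  endloop
 endfacet
 facet normal 0.544 -0.758 0.359
  outer loop
   vertex 4.3 2.0 2.2
   vertex 4.8 3.4 4.4
   vertex 1.2 0.2 3.1
  endloop
 endfacet
 facet normal 0.462 -0.873 -0.157
  outer loop
   vertex 4.3 2.0 2.2
   vertex 1.2 0.2 3.1
   vertex 0.9 0.4 1.1
  endloop
 endfacet
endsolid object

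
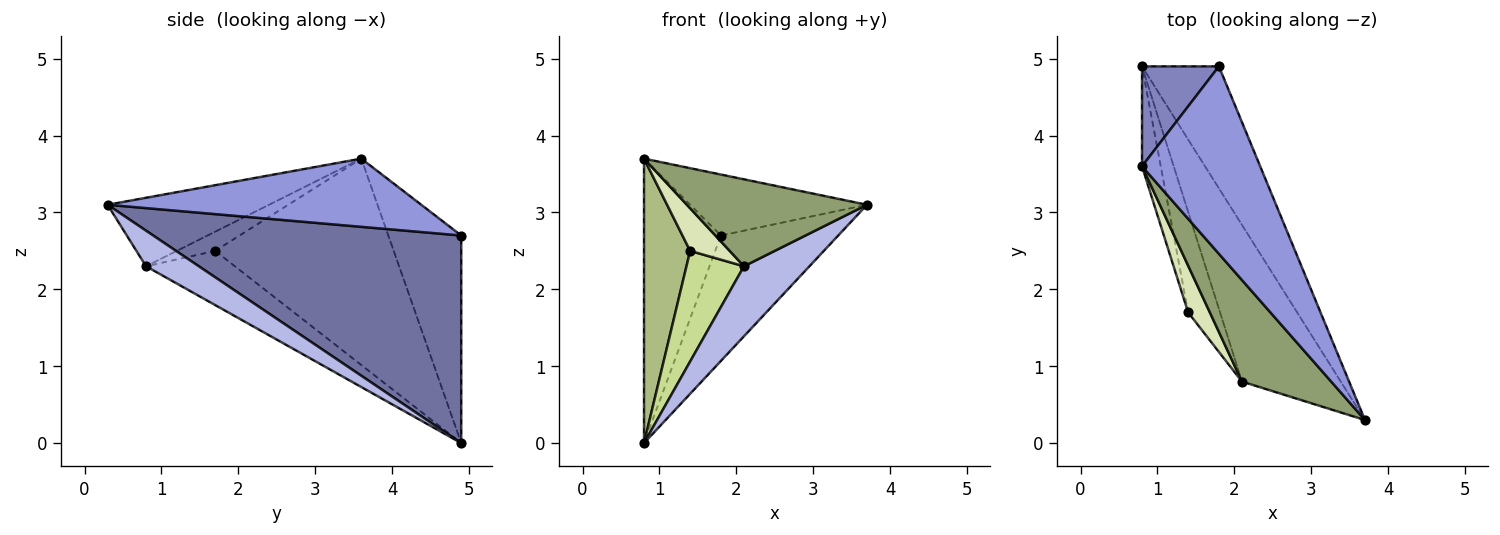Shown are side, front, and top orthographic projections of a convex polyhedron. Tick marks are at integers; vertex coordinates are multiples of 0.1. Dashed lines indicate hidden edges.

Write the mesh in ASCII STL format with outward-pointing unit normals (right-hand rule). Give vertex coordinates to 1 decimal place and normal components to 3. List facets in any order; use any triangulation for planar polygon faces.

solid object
 facet normal 0.883 0.336 -0.327
  outer loop
   vertex 1.8 4.9 2.7
   vertex 3.7 0.3 3.1
   vertex 0.8 4.9 0.0
  endloop
 endfacet
 facet normal -0.667 0.703 0.247
  outer loop
   vertex 0.8 3.6 3.7
   vertex 1.8 4.9 2.7
   vertex 0.8 4.9 0.0
  endloop
 endfacet
 facet normal 0.481 0.271 0.834
  outer loop
   vertex 0.8 3.6 3.7
   vertex 3.7 0.3 3.1
   vertex 1.8 4.9 2.7
  endloop
 endfacet
 facet normal 0.313 -0.387 -0.867
  outer loop
   vertex 2.1 0.8 2.3
   vertex 0.8 4.9 0.0
   vertex 3.7 0.3 3.1
  endloop
 endfacet
 facet normal -0.504 -0.562 0.656
  outer loop
   vertex 2.1 0.8 2.3
   vertex 3.7 0.3 3.1
   vertex 0.8 3.6 3.7
  endloop
 endfacet
 facet normal -0.964 -0.249 -0.088
  outer loop
   vertex 1.4 1.7 2.5
   vertex 0.8 3.6 3.7
   vertex 0.8 4.9 0.0
  endloop
 endfacet
 facet normal -0.753 -0.487 -0.443
  outer loop
   vertex 1.4 1.7 2.5
   vertex 0.8 4.9 0.0
   vertex 2.1 0.8 2.3
  endloop
 endfacet
 facet normal -0.548 -0.564 0.618
  outer loop
   vertex 1.4 1.7 2.5
   vertex 2.1 0.8 2.3
   vertex 0.8 3.6 3.7
  endloop
 endfacet
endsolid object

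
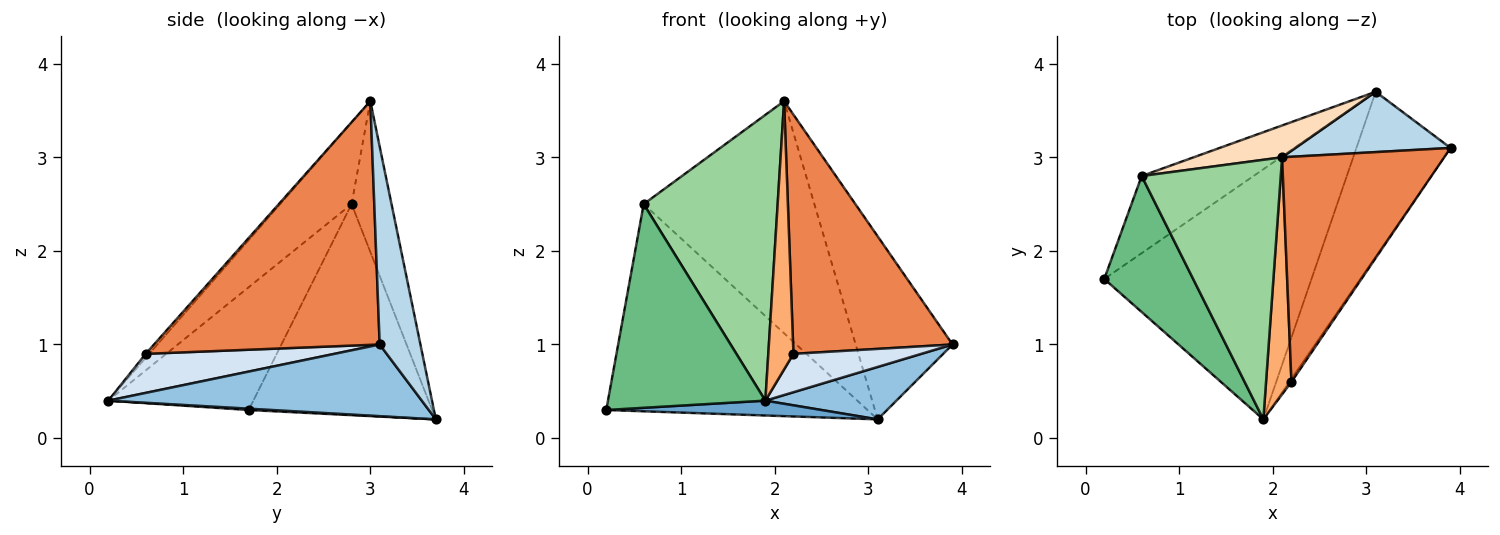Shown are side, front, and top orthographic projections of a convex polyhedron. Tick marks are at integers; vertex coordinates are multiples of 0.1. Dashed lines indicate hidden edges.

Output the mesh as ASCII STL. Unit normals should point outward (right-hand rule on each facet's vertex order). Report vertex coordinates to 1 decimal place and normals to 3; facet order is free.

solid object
 facet normal 0.006 -0.059 -0.998
  outer loop
   vertex 3.1 3.7 0.2
   vertex 1.9 0.2 0.4
   vertex 0.2 1.7 0.3
  endloop
 endfacet
 facet normal 0.587 -0.245 -0.771
  outer loop
   vertex 3.1 3.7 0.2
   vertex 3.9 3.1 1.0
   vertex 1.9 0.2 0.4
  endloop
 endfacet
 facet normal 0.371 0.882 0.291
  outer loop
   vertex 3.1 3.7 0.2
   vertex 2.1 3.0 3.6
   vertex 3.9 3.1 1.0
  endloop
 endfacet
 facet normal 0.827 -0.560 -0.048
  outer loop
   vertex 2.2 0.6 0.9
   vertex 1.9 0.2 0.4
   vertex 3.9 3.1 1.0
  endloop
 endfacet
 facet normal 0.718 -0.507 0.477
  outer loop
   vertex 2.2 0.6 0.9
   vertex 3.9 3.1 1.0
   vertex 2.1 3.0 3.6
  endloop
 endfacet
 facet normal -0.104 -0.745 0.659
  outer loop
   vertex 2.2 0.6 0.9
   vertex 2.1 3.0 3.6
   vertex 1.9 0.2 0.4
  endloop
 endfacet
 facet normal -0.550 0.783 -0.291
  outer loop
   vertex 0.6 2.8 2.5
   vertex 3.1 3.7 0.2
   vertex 0.2 1.7 0.3
  endloop
 endfacet
 facet normal -0.226 0.965 0.132
  outer loop
   vertex 0.6 2.8 2.5
   vertex 2.1 3.0 3.6
   vertex 3.1 3.7 0.2
  endloop
 endfacet
 facet normal -0.608 -0.660 0.441
  outer loop
   vertex 0.6 2.8 2.5
   vertex 0.2 1.7 0.3
   vertex 1.9 0.2 0.4
  endloop
 endfacet
 facet normal -0.367 -0.689 0.625
  outer loop
   vertex 0.6 2.8 2.5
   vertex 1.9 0.2 0.4
   vertex 2.1 3.0 3.6
  endloop
 endfacet
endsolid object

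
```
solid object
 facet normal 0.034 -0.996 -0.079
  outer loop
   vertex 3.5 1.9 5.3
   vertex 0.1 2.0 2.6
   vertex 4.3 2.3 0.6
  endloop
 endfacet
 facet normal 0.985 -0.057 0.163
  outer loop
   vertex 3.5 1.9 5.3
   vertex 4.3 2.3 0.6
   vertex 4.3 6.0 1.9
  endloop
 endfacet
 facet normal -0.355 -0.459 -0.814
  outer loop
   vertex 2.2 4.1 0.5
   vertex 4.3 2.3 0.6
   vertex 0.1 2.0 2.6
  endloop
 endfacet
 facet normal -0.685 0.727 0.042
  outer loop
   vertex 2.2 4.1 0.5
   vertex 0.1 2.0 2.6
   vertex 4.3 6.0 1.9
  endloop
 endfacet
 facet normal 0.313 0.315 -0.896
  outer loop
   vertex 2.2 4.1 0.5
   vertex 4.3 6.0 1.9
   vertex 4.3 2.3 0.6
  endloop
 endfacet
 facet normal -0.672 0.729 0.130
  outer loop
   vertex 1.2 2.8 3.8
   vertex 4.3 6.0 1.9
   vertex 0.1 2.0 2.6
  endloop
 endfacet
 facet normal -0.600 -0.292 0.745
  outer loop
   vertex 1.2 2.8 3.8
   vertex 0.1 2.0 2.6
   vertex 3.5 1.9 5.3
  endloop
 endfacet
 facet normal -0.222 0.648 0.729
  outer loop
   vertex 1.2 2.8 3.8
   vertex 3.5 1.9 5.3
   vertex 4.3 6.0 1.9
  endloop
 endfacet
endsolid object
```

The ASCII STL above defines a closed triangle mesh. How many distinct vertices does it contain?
6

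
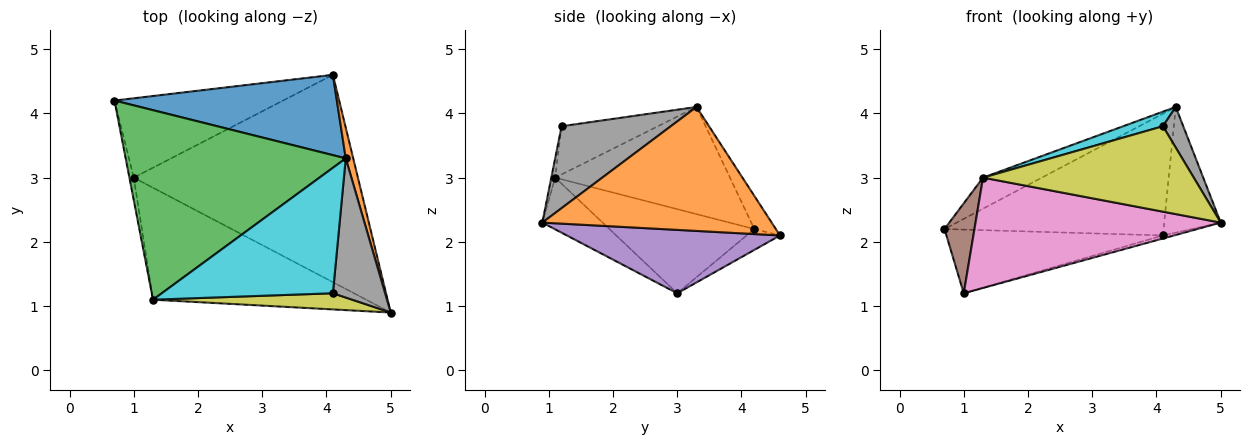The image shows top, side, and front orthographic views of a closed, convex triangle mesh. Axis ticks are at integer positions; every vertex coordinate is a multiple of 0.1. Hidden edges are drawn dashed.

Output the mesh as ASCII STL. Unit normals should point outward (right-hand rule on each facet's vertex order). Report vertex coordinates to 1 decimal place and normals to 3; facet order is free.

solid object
 facet normal -0.082 0.832 0.549
  outer loop
   vertex 4.3 3.3 4.1
   vertex 4.1 4.6 2.1
   vertex 0.7 4.2 2.2
  endloop
 endfacet
 facet normal 0.969 0.239 0.058
  outer loop
   vertex 4.3 3.3 4.1
   vertex 5.0 0.9 2.3
   vertex 4.1 4.6 2.1
  endloop
 endfacet
 facet normal -0.433 0.146 0.890
  outer loop
   vertex 1.3 1.1 3.0
   vertex 4.3 3.3 4.1
   vertex 0.7 4.2 2.2
  endloop
 endfacet
 facet normal -0.096 0.623 -0.776
  outer loop
   vertex 1.0 3.0 1.2
   vertex 0.7 4.2 2.2
   vertex 4.1 4.6 2.1
  endloop
 endfacet
 facet normal 0.272 0.014 -0.962
  outer loop
   vertex 1.0 3.0 1.2
   vertex 4.1 4.6 2.1
   vertex 5.0 0.9 2.3
  endloop
 endfacet
 facet normal -0.978 -0.202 -0.051
  outer loop
   vertex 1.0 3.0 1.2
   vertex 1.3 1.1 3.0
   vertex 0.7 4.2 2.2
  endloop
 endfacet
 facet normal -0.170 -0.692 -0.702
  outer loop
   vertex 1.0 3.0 1.2
   vertex 5.0 0.9 2.3
   vertex 1.3 1.1 3.0
  endloop
 endfacet
 facet normal 0.833 -0.155 0.531
  outer loop
   vertex 4.1 1.2 3.8
   vertex 5.0 0.9 2.3
   vertex 4.3 3.3 4.1
  endloop
 endfacet
 facet normal -0.018 -0.982 0.186
  outer loop
   vertex 4.1 1.2 3.8
   vertex 1.3 1.1 3.0
   vertex 5.0 0.9 2.3
  endloop
 endfacet
 facet normal -0.269 -0.111 0.957
  outer loop
   vertex 4.1 1.2 3.8
   vertex 4.3 3.3 4.1
   vertex 1.3 1.1 3.0
  endloop
 endfacet
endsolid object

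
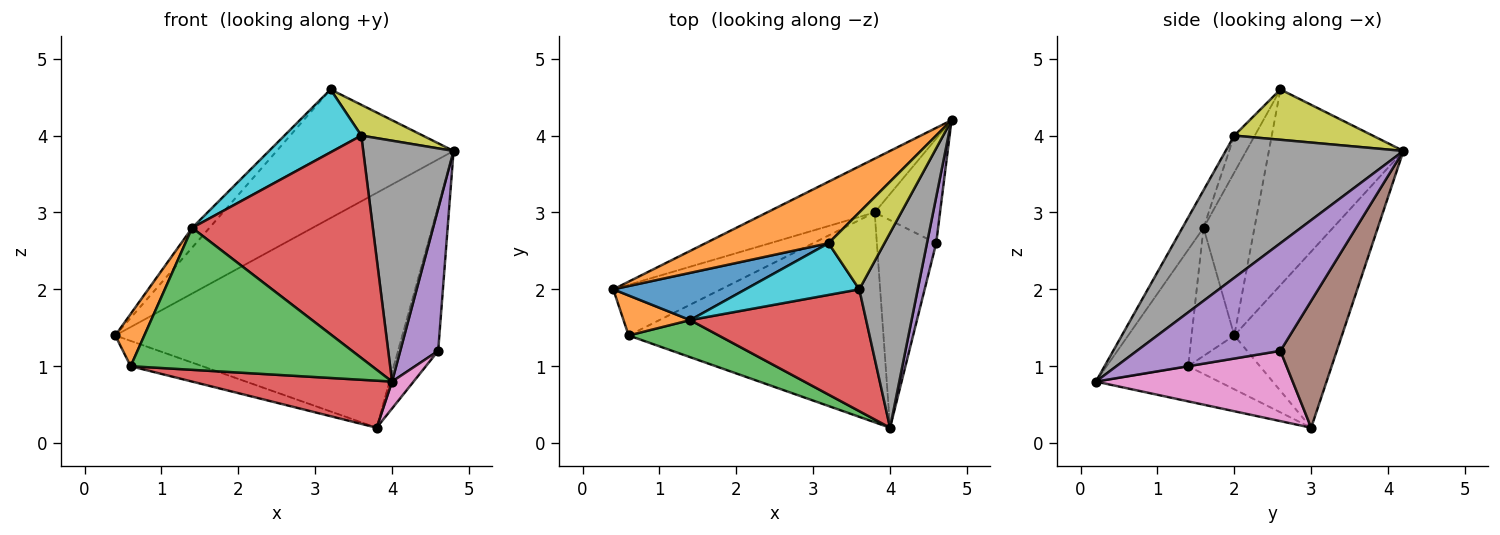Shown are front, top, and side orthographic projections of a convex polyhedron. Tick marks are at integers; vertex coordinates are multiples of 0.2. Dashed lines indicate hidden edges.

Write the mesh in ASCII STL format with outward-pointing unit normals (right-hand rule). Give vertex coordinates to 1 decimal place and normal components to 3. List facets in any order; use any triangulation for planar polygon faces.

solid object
 facet normal -0.343 0.915 -0.210
  outer loop
   vertex 3.8 3.0 0.2
   vertex 0.4 2.0 1.4
   vertex 4.8 4.2 3.8
  endloop
 endfacet
 facet normal -0.566 0.744 0.356
  outer loop
   vertex 3.2 2.6 4.6
   vertex 4.8 4.2 3.8
   vertex 0.4 2.0 1.4
  endloop
 endfacet
 facet normal -0.408 0.408 -0.816
  outer loop
   vertex 0.6 1.4 1.0
   vertex 0.4 2.0 1.4
   vertex 3.8 3.0 0.2
  endloop
 endfacet
 facet normal -0.133 -0.217 -0.967
  outer loop
   vertex 0.6 1.4 1.0
   vertex 3.8 3.0 0.2
   vertex 4.0 0.2 0.8
  endloop
 endfacet
 facet normal 0.964 -0.255 0.083
  outer loop
   vertex 4.6 2.6 1.2
   vertex 4.8 4.2 3.8
   vertex 4.0 0.2 0.8
  endloop
 endfacet
 facet normal 0.751 0.535 -0.387
  outer loop
   vertex 4.6 2.6 1.2
   vertex 3.8 3.0 0.2
   vertex 4.8 4.2 3.8
  endloop
 endfacet
 facet normal 0.762 -0.083 -0.643
  outer loop
   vertex 4.6 2.6 1.2
   vertex 4.0 0.2 0.8
   vertex 3.8 3.0 0.2
  endloop
 endfacet
 facet normal 0.837 -0.425 0.344
  outer loop
   vertex 3.6 2.0 4.0
   vertex 4.0 0.2 0.8
   vertex 4.8 4.2 3.8
  endloop
 endfacet
 facet normal 0.641 -0.285 0.712
  outer loop
   vertex 3.6 2.0 4.0
   vertex 4.8 4.2 3.8
   vertex 3.2 2.6 4.6
  endloop
 endfacet
 facet normal -0.202 -0.757 0.622
  outer loop
   vertex 1.4 1.6 2.8
   vertex 3.6 2.0 4.0
   vertex 3.2 2.6 4.6
  endloop
 endfacet
 facet normal -0.751 0.255 0.609
  outer loop
   vertex 1.4 1.6 2.8
   vertex 3.2 2.6 4.6
   vertex 0.4 2.0 1.4
  endloop
 endfacet
 facet normal -0.760 -0.517 0.395
  outer loop
   vertex 1.4 1.6 2.8
   vertex 0.4 2.0 1.4
   vertex 0.6 1.4 1.0
  endloop
 endfacet
 facet normal -0.310 -0.920 0.240
  outer loop
   vertex 1.4 1.6 2.8
   vertex 0.6 1.4 1.0
   vertex 4.0 0.2 0.8
  endloop
 endfacet
 facet normal -0.102 -0.872 0.478
  outer loop
   vertex 1.4 1.6 2.8
   vertex 4.0 0.2 0.8
   vertex 3.6 2.0 4.0
  endloop
 endfacet
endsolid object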